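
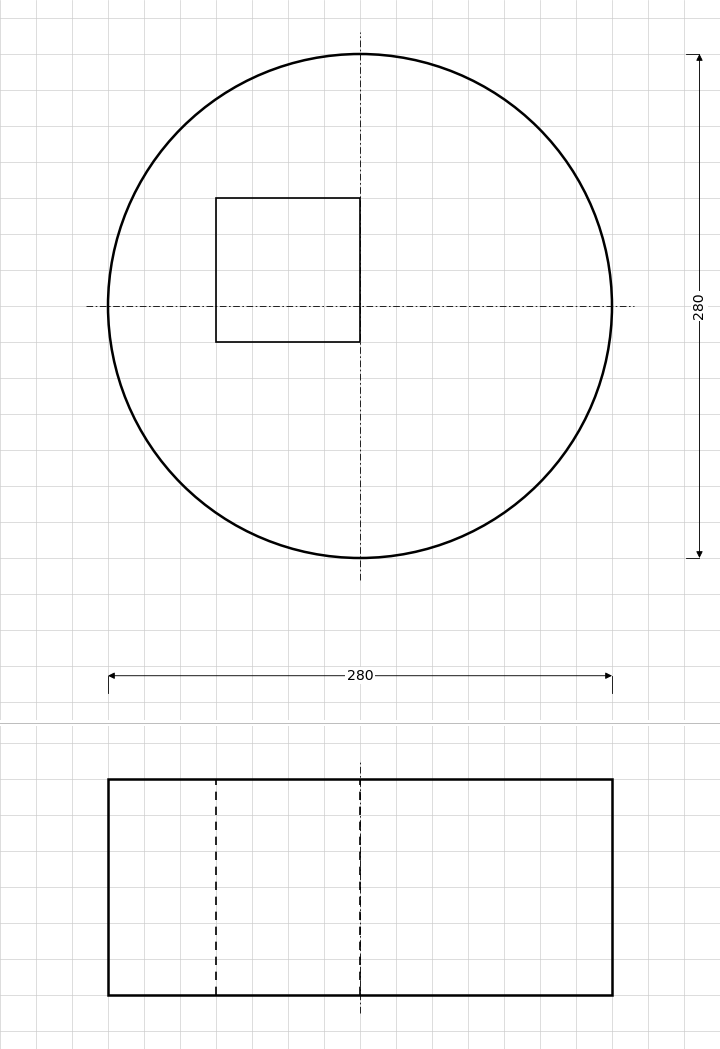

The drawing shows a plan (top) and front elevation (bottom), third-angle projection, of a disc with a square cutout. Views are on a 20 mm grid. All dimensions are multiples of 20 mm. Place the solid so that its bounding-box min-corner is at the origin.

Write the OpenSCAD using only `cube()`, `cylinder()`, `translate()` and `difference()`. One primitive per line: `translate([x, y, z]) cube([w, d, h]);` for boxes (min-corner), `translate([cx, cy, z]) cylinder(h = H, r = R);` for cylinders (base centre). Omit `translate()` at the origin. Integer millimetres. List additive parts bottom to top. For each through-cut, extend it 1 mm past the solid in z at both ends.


difference() {
  translate([140, 140, 0]) cylinder(h = 120, r = 140);
  translate([60, 120, -1]) cube([80, 80, 122]);
}


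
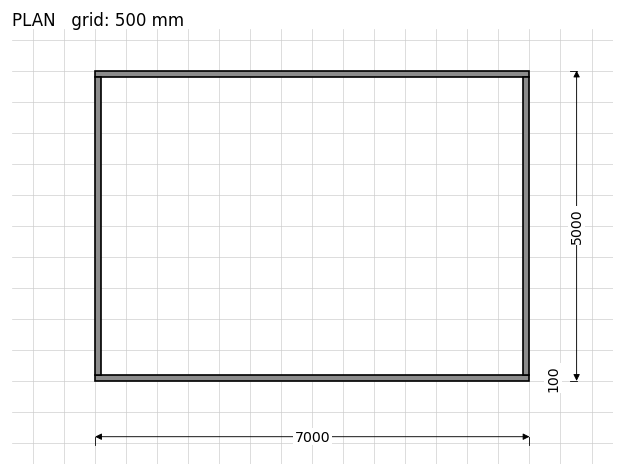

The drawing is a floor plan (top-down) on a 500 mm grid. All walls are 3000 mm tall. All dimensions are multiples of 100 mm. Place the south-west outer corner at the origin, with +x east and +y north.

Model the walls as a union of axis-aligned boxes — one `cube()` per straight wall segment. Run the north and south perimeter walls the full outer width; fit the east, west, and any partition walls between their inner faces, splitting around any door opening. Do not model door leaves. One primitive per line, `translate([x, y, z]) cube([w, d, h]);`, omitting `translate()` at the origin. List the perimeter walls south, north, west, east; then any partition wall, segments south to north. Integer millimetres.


cube([7000, 100, 3000]);
translate([0, 4900, 0]) cube([7000, 100, 3000]);
translate([0, 100, 0]) cube([100, 4800, 3000]);
translate([6900, 100, 0]) cube([100, 4800, 3000]);


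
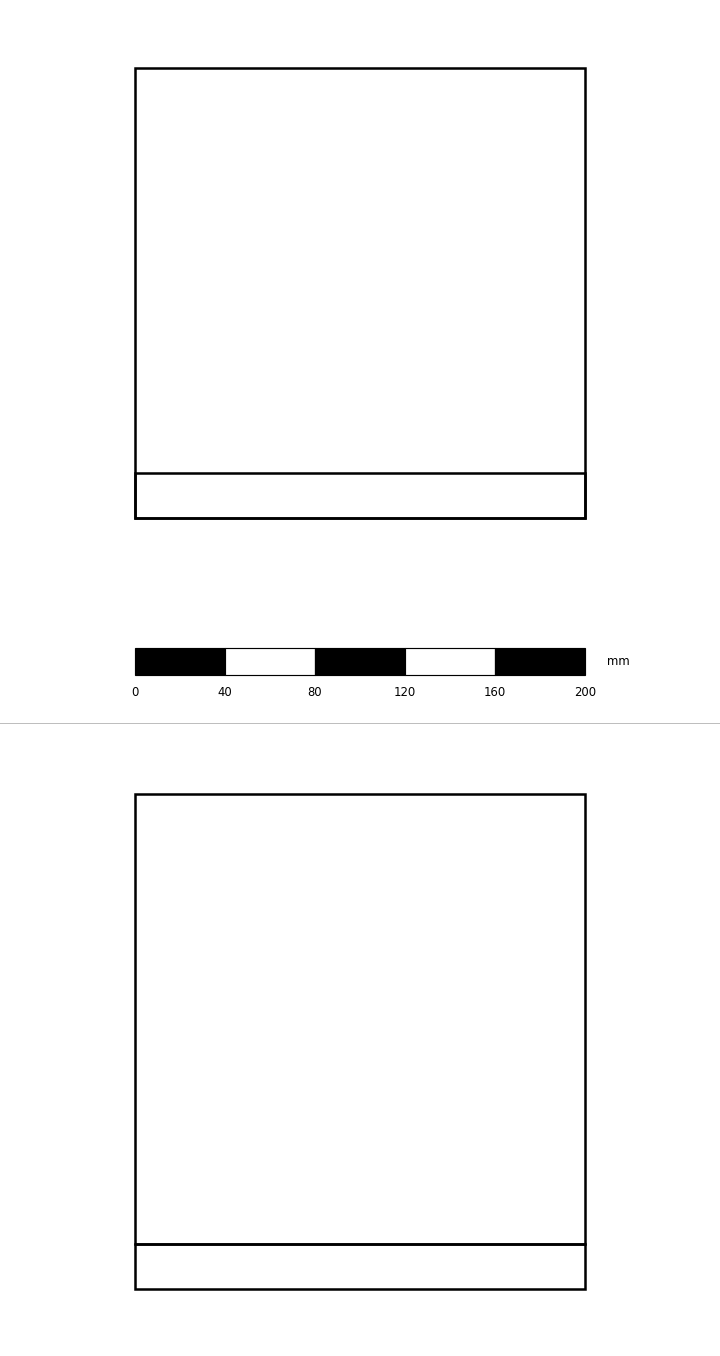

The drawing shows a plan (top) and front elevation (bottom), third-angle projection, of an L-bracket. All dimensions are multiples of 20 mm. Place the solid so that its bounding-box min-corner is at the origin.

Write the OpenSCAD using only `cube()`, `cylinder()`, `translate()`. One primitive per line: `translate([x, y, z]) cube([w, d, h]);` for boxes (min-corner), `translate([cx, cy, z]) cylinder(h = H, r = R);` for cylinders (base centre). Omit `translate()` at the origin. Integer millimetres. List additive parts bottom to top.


cube([200, 200, 20]);
translate([0, 0, 20]) cube([200, 20, 200]);


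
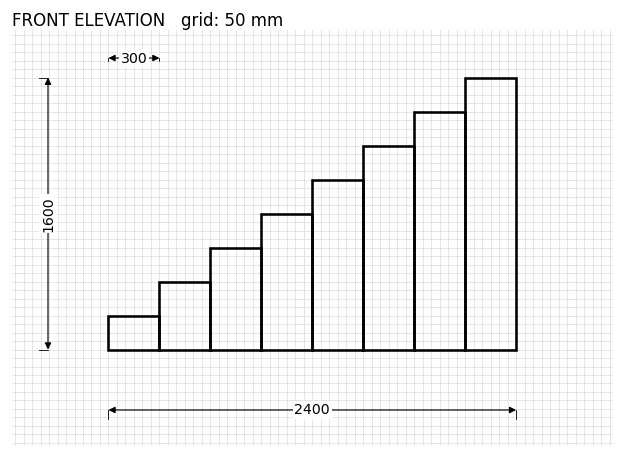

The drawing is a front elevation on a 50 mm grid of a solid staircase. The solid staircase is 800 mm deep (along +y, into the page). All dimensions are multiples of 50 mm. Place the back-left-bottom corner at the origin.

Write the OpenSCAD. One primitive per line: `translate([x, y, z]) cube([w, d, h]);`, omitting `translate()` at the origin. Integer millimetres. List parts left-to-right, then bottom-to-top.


cube([300, 800, 200]);
translate([300, 0, 0]) cube([300, 800, 400]);
translate([600, 0, 0]) cube([300, 800, 600]);
translate([900, 0, 0]) cube([300, 800, 800]);
translate([1200, 0, 0]) cube([300, 800, 1000]);
translate([1500, 0, 0]) cube([300, 800, 1200]);
translate([1800, 0, 0]) cube([300, 800, 1400]);
translate([2100, 0, 0]) cube([300, 800, 1600]);


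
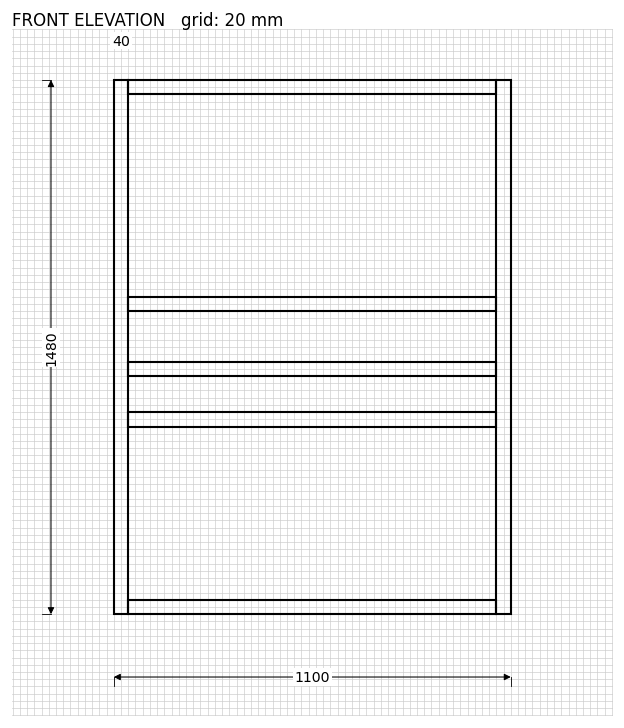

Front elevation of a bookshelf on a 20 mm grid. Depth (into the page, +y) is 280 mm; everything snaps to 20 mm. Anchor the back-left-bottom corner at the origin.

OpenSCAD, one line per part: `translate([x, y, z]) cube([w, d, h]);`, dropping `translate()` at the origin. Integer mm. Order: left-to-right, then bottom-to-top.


cube([40, 280, 1480]);
translate([40, 0, 0]) cube([1020, 280, 40]);
translate([40, 0, 520]) cube([1020, 280, 40]);
translate([40, 0, 660]) cube([1020, 280, 40]);
translate([40, 0, 840]) cube([1020, 280, 40]);
translate([40, 0, 1440]) cube([1020, 280, 40]);
translate([1060, 0, 0]) cube([40, 280, 1480]);


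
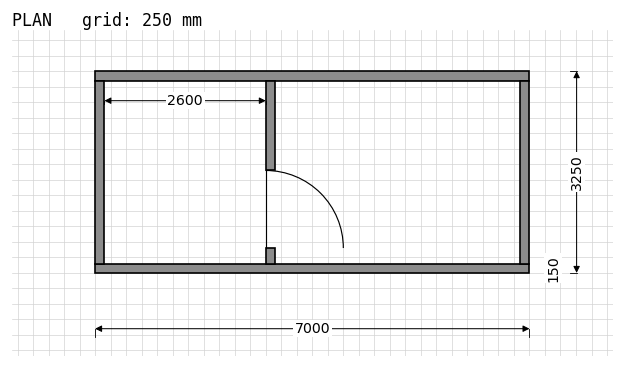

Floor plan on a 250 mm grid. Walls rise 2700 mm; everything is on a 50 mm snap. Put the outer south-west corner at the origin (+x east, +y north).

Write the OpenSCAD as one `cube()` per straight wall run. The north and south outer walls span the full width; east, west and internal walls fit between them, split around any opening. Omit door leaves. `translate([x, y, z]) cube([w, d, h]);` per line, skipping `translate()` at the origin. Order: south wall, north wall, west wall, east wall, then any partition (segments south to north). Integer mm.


cube([7000, 150, 2700]);
translate([0, 3100, 0]) cube([7000, 150, 2700]);
translate([0, 150, 0]) cube([150, 2950, 2700]);
translate([6850, 150, 0]) cube([150, 2950, 2700]);
translate([2750, 150, 0]) cube([150, 250, 2700]);
translate([2750, 1650, 0]) cube([150, 1450, 2700]);


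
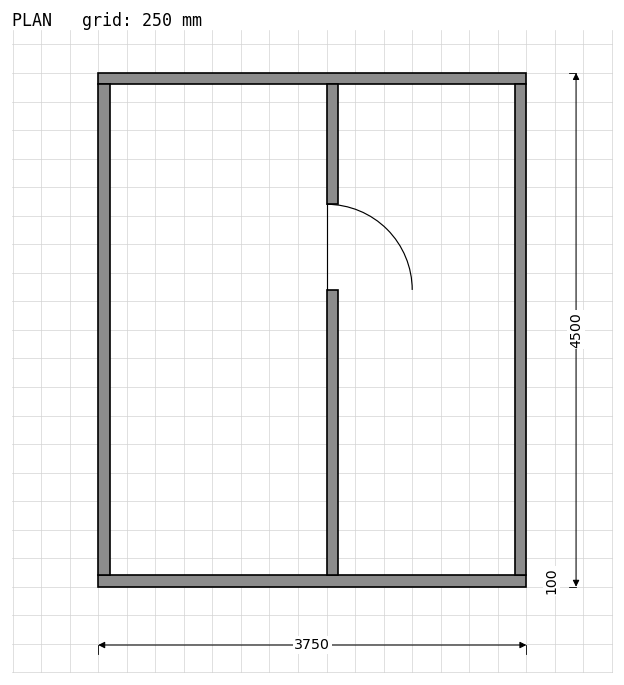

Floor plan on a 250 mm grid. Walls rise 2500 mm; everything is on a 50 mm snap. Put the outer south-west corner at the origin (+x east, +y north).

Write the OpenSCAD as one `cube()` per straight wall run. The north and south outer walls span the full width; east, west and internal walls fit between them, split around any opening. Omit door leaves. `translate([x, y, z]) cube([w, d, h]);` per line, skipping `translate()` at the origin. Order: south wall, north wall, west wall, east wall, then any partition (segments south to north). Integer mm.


cube([3750, 100, 2500]);
translate([0, 4400, 0]) cube([3750, 100, 2500]);
translate([0, 100, 0]) cube([100, 4300, 2500]);
translate([3650, 100, 0]) cube([100, 4300, 2500]);
translate([2000, 100, 0]) cube([100, 2500, 2500]);
translate([2000, 3350, 0]) cube([100, 1050, 2500]);


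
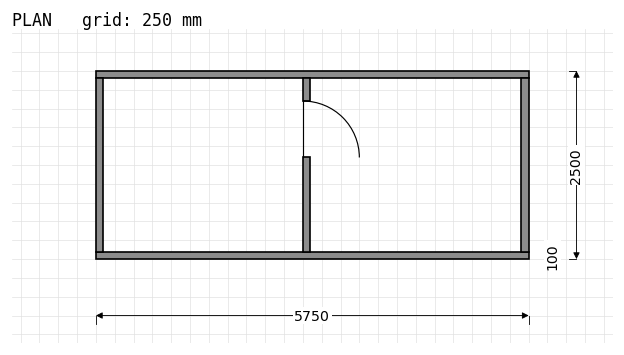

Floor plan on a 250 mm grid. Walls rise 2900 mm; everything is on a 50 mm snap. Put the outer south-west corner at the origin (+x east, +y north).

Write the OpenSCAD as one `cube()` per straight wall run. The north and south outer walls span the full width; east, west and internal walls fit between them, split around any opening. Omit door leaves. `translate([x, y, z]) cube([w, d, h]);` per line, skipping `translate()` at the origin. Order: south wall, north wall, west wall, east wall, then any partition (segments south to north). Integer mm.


cube([5750, 100, 2900]);
translate([0, 2400, 0]) cube([5750, 100, 2900]);
translate([0, 100, 0]) cube([100, 2300, 2900]);
translate([5650, 100, 0]) cube([100, 2300, 2900]);
translate([2750, 100, 0]) cube([100, 1250, 2900]);
translate([2750, 2100, 0]) cube([100, 300, 2900]);


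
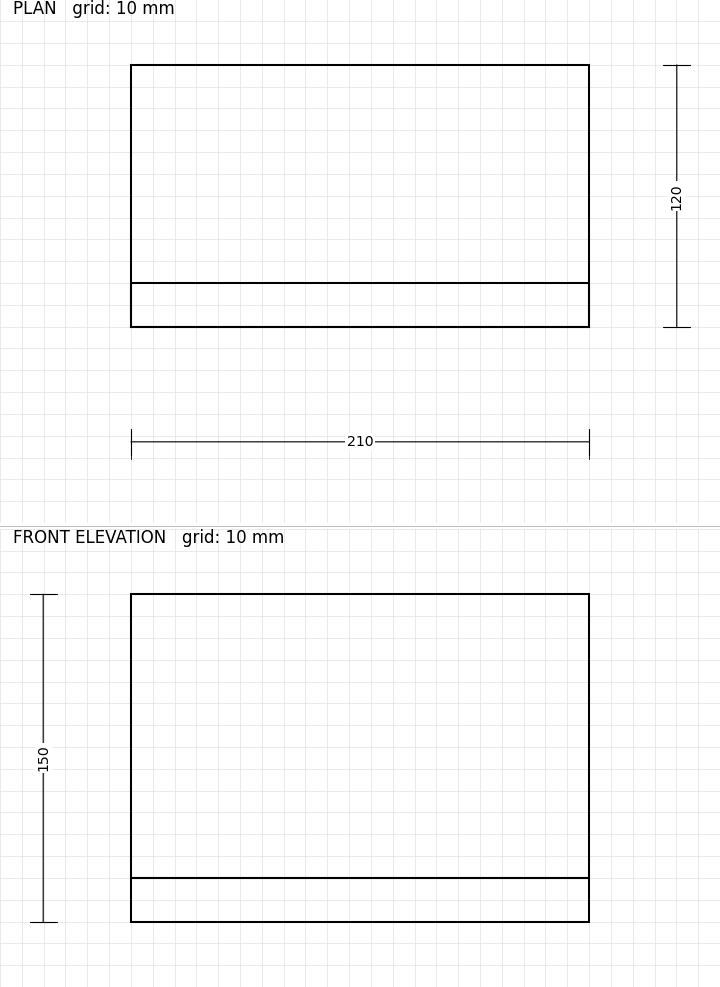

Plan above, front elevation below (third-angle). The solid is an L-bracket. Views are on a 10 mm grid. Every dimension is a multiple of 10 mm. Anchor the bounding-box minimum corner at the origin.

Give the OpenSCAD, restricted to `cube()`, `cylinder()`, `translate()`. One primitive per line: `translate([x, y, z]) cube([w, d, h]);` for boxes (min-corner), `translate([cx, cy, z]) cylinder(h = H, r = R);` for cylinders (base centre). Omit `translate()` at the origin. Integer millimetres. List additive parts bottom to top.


cube([210, 120, 20]);
translate([0, 0, 20]) cube([210, 20, 130]);


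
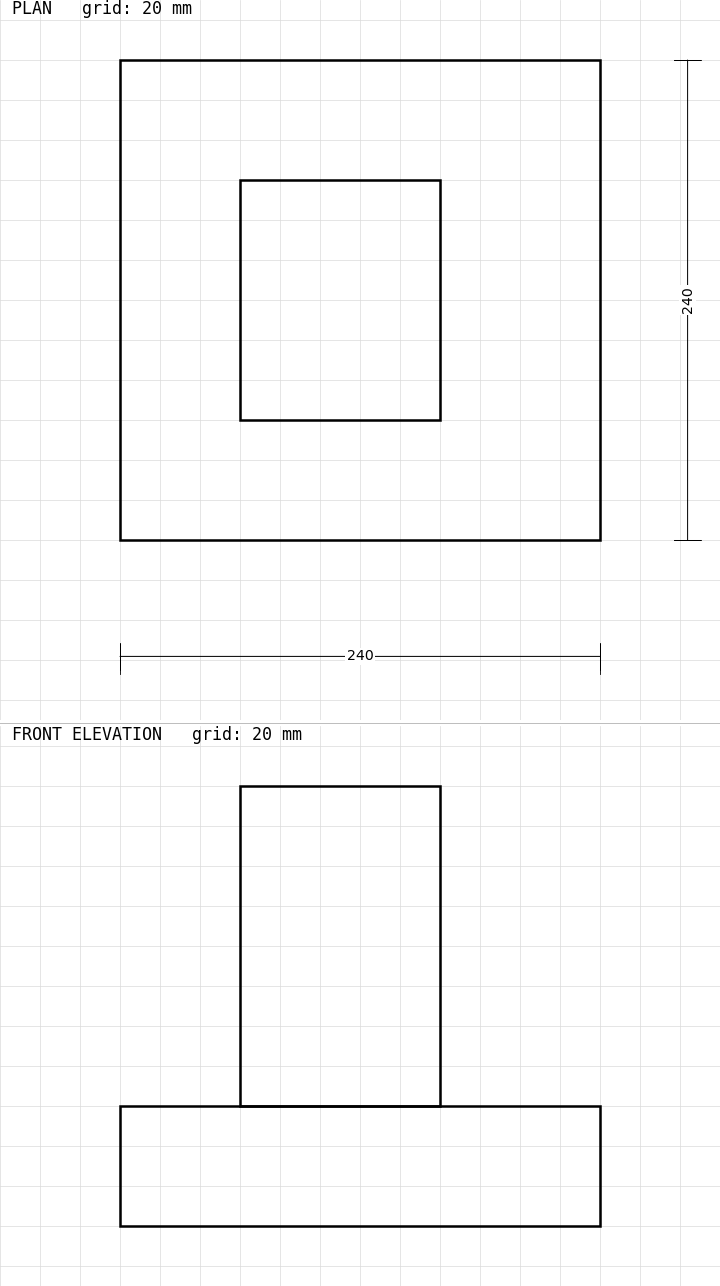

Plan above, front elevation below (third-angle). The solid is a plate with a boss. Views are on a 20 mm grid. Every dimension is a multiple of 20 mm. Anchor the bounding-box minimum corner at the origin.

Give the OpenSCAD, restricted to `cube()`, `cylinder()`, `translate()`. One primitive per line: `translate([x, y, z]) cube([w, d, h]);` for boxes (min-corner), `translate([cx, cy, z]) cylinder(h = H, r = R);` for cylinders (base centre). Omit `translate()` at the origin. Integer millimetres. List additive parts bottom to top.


cube([240, 240, 60]);
translate([60, 60, 60]) cube([100, 120, 160]);


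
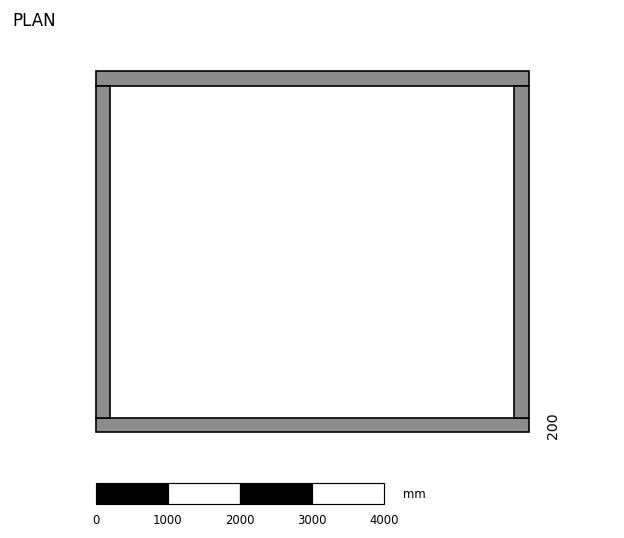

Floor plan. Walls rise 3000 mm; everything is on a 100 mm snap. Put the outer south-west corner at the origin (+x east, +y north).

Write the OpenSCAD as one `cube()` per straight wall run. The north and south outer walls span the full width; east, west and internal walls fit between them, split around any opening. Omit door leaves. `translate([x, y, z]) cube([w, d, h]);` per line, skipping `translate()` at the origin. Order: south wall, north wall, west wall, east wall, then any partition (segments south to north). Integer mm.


cube([6000, 200, 3000]);
translate([0, 4800, 0]) cube([6000, 200, 3000]);
translate([0, 200, 0]) cube([200, 4600, 3000]);
translate([5800, 200, 0]) cube([200, 4600, 3000]);


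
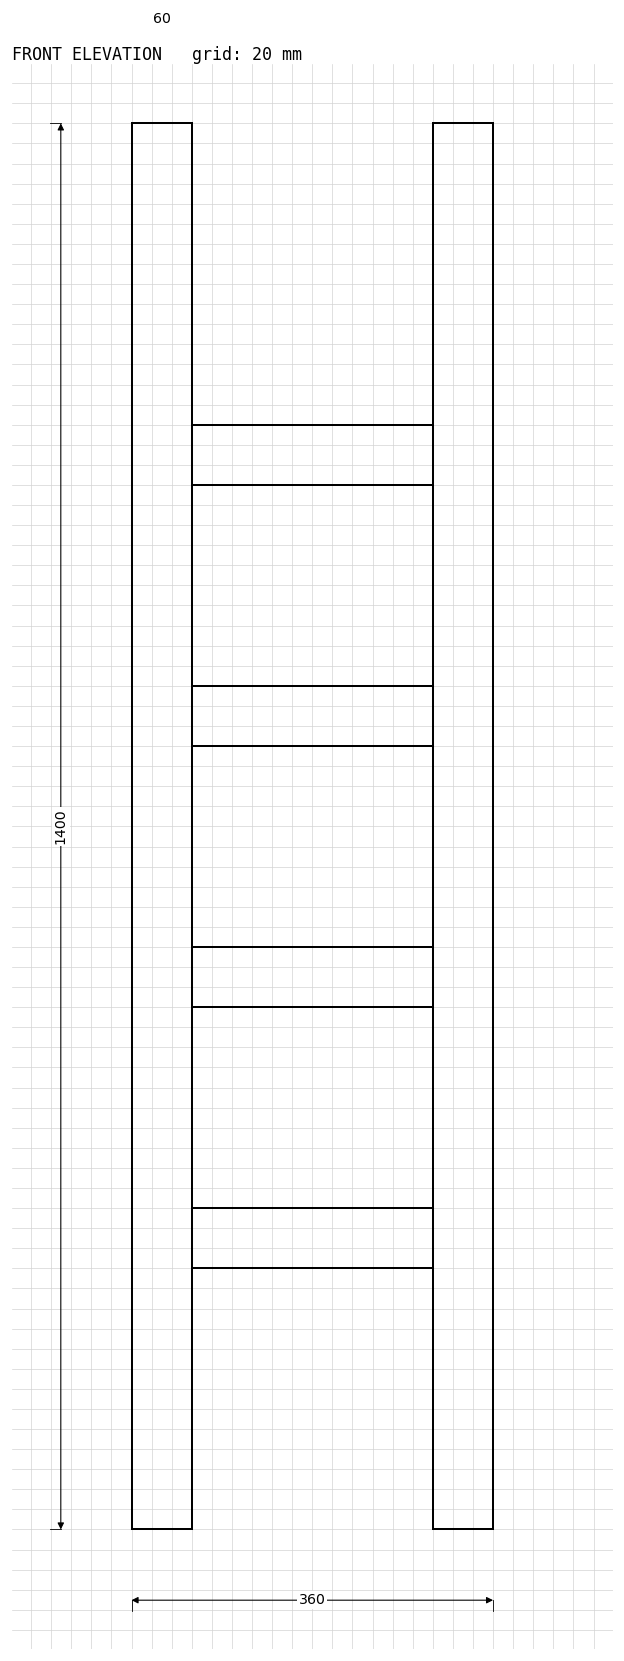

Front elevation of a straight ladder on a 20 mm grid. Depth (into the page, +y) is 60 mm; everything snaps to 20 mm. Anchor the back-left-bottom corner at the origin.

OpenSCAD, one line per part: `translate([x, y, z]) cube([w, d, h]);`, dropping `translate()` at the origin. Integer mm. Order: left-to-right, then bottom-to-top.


cube([60, 60, 1400]);
translate([60, 0, 260]) cube([240, 60, 60]);
translate([60, 0, 520]) cube([240, 60, 60]);
translate([60, 0, 780]) cube([240, 60, 60]);
translate([60, 0, 1040]) cube([240, 60, 60]);
translate([300, 0, 0]) cube([60, 60, 1400]);


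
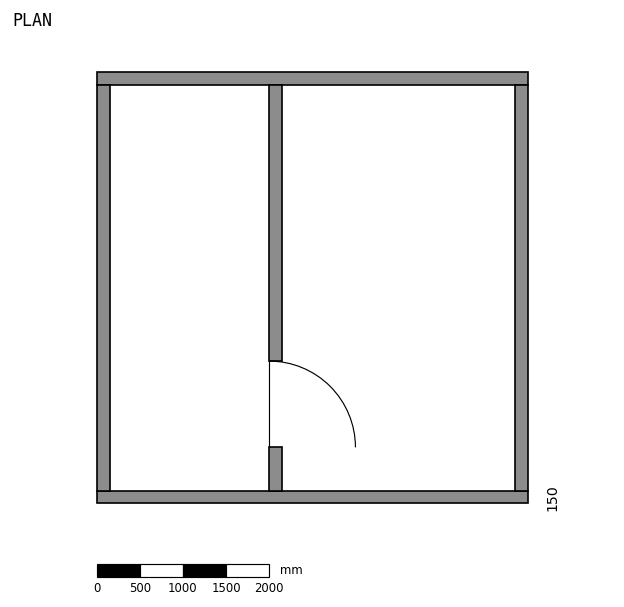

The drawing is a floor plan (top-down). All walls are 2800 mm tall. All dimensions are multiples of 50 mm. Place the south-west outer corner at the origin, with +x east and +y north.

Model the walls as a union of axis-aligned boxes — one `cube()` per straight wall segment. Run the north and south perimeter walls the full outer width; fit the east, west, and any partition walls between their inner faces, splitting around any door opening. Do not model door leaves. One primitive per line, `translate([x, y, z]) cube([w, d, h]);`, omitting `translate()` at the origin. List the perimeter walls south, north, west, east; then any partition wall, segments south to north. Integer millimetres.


cube([5000, 150, 2800]);
translate([0, 4850, 0]) cube([5000, 150, 2800]);
translate([0, 150, 0]) cube([150, 4700, 2800]);
translate([4850, 150, 0]) cube([150, 4700, 2800]);
translate([2000, 150, 0]) cube([150, 500, 2800]);
translate([2000, 1650, 0]) cube([150, 3200, 2800]);


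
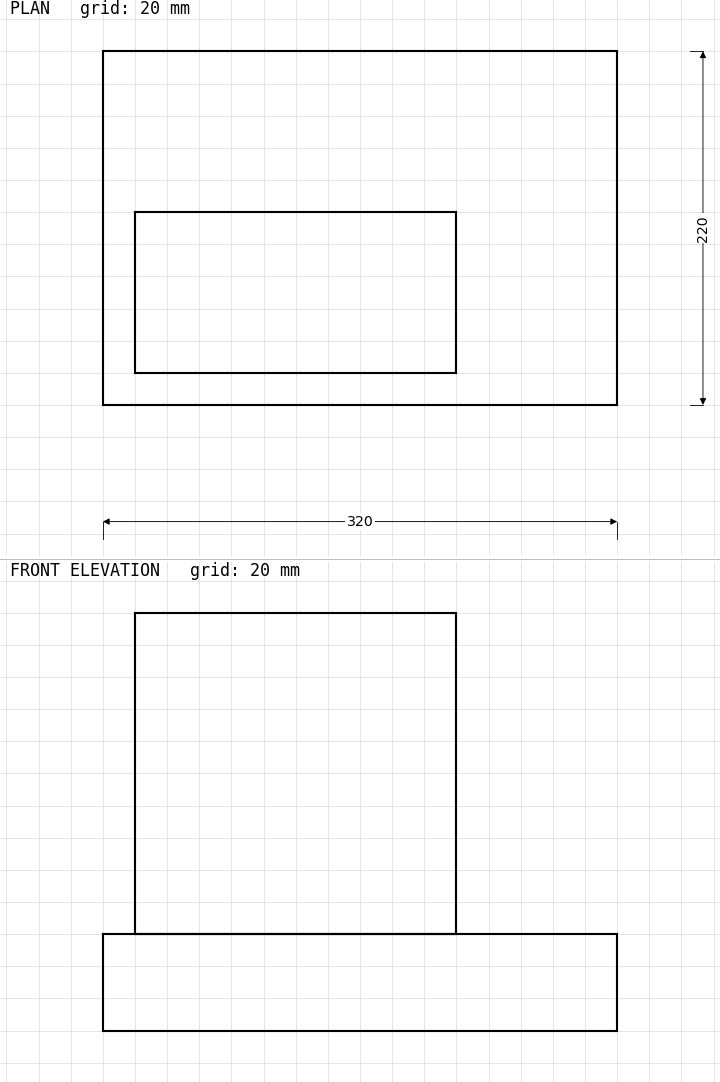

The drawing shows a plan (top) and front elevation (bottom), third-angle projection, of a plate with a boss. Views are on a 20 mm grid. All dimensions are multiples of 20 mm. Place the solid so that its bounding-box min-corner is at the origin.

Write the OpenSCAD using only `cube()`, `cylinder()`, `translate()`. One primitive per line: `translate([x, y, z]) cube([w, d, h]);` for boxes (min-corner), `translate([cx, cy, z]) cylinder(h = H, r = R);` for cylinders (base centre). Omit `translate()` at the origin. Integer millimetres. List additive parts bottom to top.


cube([320, 220, 60]);
translate([20, 20, 60]) cube([200, 100, 200]);


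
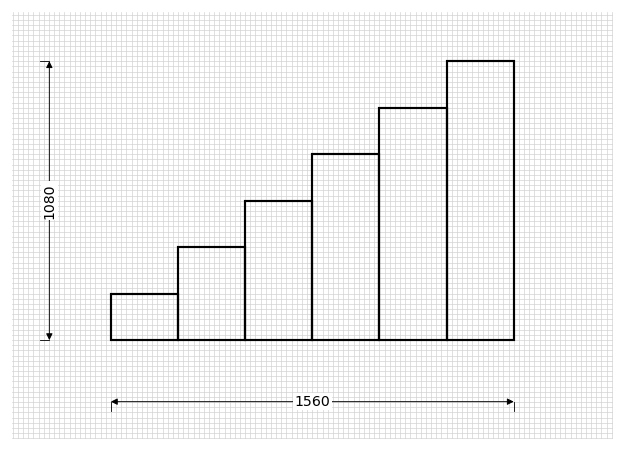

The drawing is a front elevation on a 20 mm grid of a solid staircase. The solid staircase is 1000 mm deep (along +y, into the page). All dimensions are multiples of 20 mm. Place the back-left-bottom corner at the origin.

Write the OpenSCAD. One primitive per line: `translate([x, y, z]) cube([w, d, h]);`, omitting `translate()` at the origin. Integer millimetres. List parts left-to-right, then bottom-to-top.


cube([260, 1000, 180]);
translate([260, 0, 0]) cube([260, 1000, 360]);
translate([520, 0, 0]) cube([260, 1000, 540]);
translate([780, 0, 0]) cube([260, 1000, 720]);
translate([1040, 0, 0]) cube([260, 1000, 900]);
translate([1300, 0, 0]) cube([260, 1000, 1080]);


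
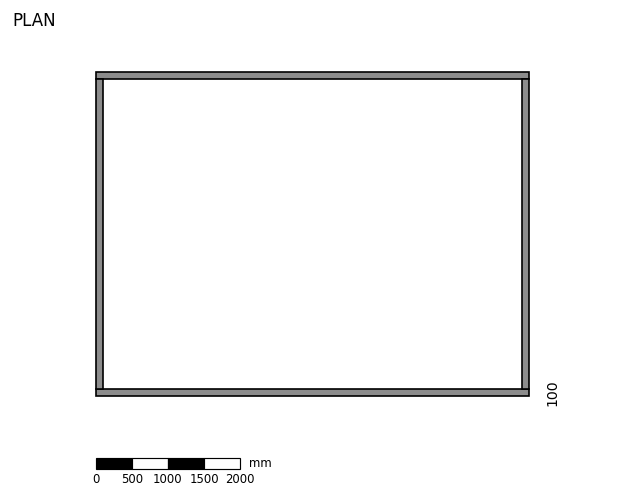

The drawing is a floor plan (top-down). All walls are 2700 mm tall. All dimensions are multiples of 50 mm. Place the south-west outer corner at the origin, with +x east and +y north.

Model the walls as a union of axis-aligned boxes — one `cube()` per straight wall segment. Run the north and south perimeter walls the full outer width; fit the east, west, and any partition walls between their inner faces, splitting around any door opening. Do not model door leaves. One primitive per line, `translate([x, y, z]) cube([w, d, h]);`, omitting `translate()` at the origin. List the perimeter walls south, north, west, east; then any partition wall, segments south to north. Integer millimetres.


cube([6000, 100, 2700]);
translate([0, 4400, 0]) cube([6000, 100, 2700]);
translate([0, 100, 0]) cube([100, 4300, 2700]);
translate([5900, 100, 0]) cube([100, 4300, 2700]);


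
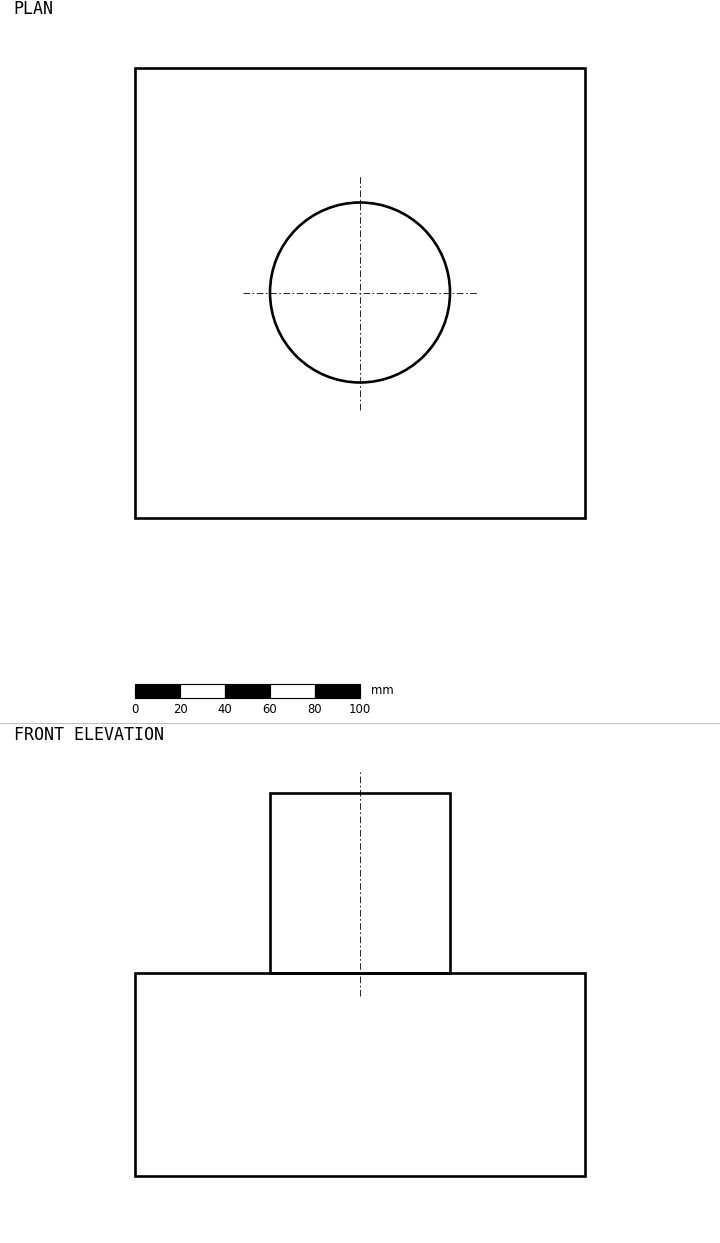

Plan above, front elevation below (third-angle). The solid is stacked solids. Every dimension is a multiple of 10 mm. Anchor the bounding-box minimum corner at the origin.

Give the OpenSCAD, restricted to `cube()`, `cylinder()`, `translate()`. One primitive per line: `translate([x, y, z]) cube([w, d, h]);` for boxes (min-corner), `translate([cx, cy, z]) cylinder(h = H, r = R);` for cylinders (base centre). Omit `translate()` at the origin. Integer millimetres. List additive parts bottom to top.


cube([200, 200, 90]);
translate([100, 100, 90]) cylinder(h = 80, r = 40);


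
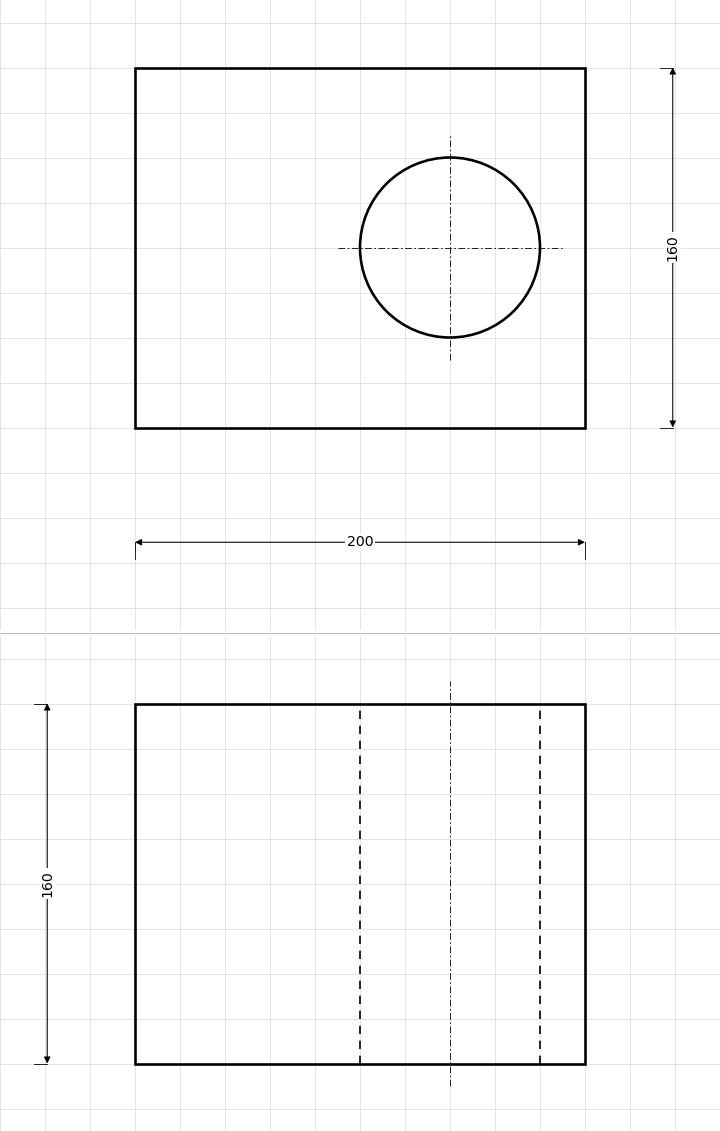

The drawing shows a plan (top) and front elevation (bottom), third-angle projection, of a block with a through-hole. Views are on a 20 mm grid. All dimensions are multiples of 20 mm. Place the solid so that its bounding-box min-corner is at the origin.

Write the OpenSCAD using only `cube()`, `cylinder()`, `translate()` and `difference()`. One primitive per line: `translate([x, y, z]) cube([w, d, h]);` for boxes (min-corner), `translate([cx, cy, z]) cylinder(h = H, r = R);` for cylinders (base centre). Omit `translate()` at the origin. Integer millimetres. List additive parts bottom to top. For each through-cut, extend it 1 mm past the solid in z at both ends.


difference() {
  cube([200, 160, 160]);
  translate([140, 80, -1]) cylinder(h = 162, r = 40);
}


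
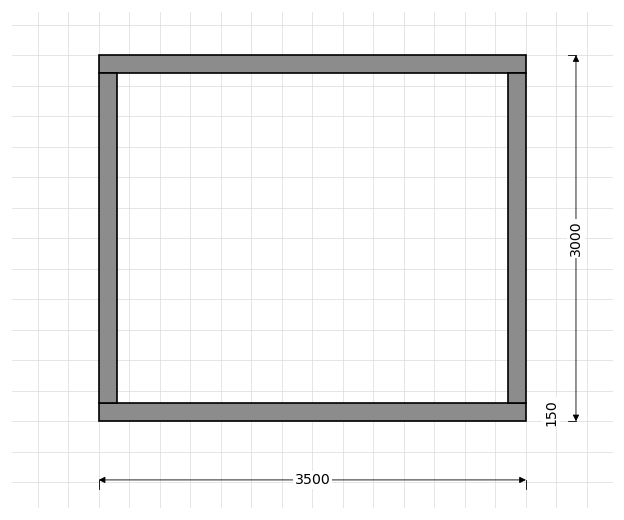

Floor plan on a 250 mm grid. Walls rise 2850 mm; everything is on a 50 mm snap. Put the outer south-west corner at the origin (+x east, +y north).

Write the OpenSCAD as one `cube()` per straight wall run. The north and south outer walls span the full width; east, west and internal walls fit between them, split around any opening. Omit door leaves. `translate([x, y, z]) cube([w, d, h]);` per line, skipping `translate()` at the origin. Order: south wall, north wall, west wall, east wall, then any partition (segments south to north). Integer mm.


cube([3500, 150, 2850]);
translate([0, 2850, 0]) cube([3500, 150, 2850]);
translate([0, 150, 0]) cube([150, 2700, 2850]);
translate([3350, 150, 0]) cube([150, 2700, 2850]);


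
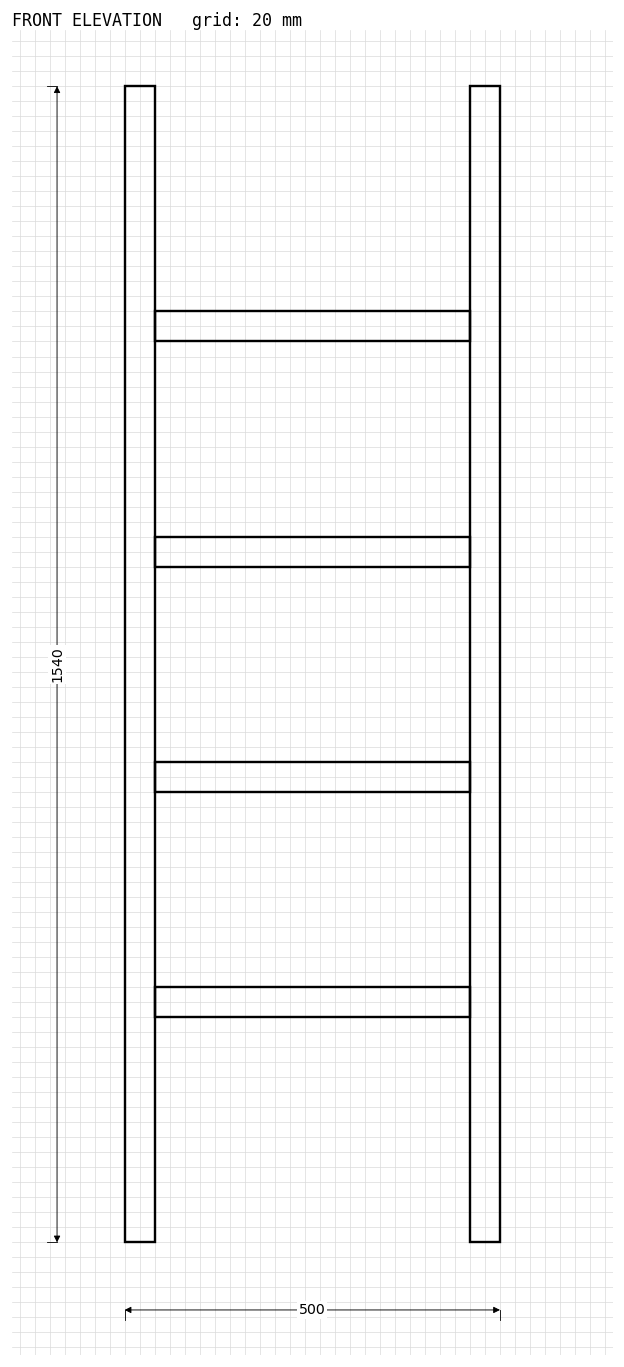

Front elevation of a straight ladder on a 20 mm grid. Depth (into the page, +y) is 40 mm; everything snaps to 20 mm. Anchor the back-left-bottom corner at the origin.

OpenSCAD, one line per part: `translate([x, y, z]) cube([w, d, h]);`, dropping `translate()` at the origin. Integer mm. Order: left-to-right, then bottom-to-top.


cube([40, 40, 1540]);
translate([40, 0, 300]) cube([420, 40, 40]);
translate([40, 0, 600]) cube([420, 40, 40]);
translate([40, 0, 900]) cube([420, 40, 40]);
translate([40, 0, 1200]) cube([420, 40, 40]);
translate([460, 0, 0]) cube([40, 40, 1540]);


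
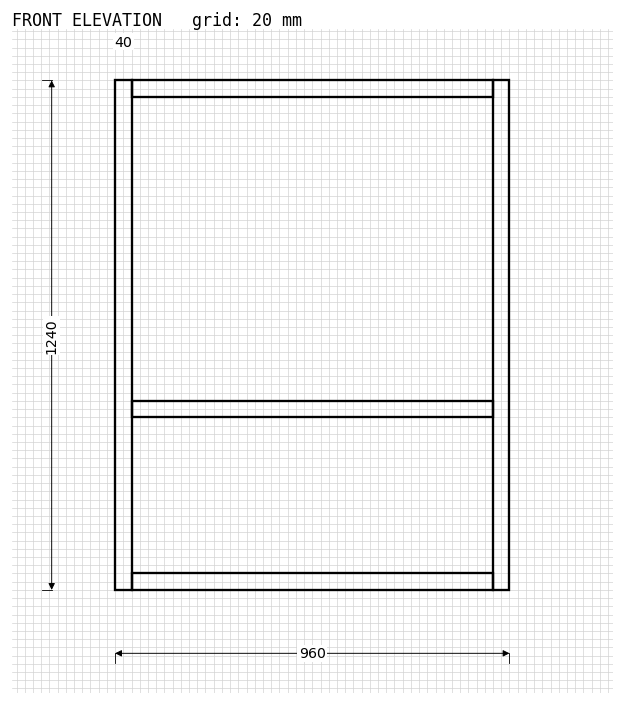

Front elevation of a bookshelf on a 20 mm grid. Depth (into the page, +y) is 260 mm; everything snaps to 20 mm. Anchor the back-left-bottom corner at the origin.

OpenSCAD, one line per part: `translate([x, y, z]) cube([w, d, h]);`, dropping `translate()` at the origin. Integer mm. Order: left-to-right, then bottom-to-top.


cube([40, 260, 1240]);
translate([40, 0, 0]) cube([880, 260, 40]);
translate([40, 0, 420]) cube([880, 260, 40]);
translate([40, 0, 1200]) cube([880, 260, 40]);
translate([920, 0, 0]) cube([40, 260, 1240]);


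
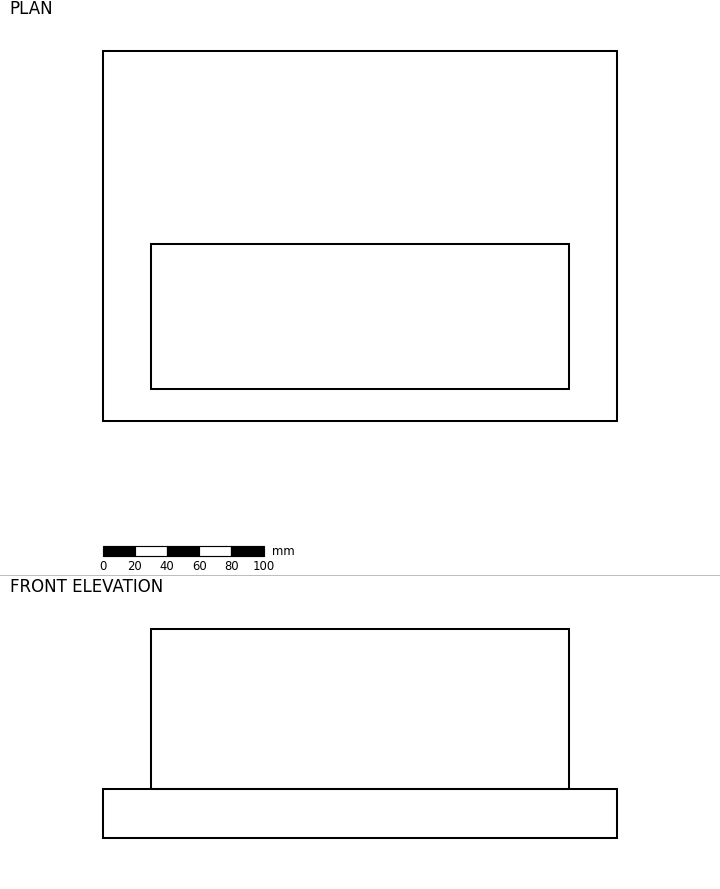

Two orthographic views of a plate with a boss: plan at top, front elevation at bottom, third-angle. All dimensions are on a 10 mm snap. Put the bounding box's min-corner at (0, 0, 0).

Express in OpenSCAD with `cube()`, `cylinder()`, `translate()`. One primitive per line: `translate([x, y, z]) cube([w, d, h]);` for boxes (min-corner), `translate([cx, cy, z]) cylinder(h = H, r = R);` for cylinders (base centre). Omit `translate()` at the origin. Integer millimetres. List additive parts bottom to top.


cube([320, 230, 30]);
translate([30, 20, 30]) cube([260, 90, 100]);


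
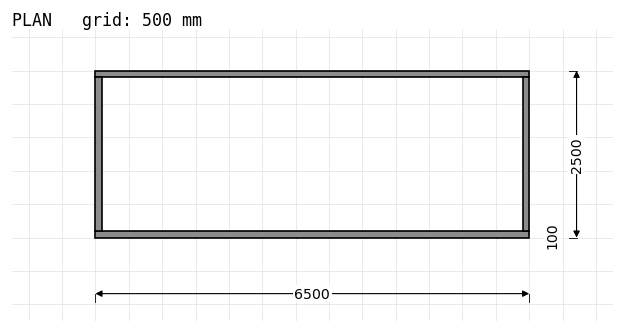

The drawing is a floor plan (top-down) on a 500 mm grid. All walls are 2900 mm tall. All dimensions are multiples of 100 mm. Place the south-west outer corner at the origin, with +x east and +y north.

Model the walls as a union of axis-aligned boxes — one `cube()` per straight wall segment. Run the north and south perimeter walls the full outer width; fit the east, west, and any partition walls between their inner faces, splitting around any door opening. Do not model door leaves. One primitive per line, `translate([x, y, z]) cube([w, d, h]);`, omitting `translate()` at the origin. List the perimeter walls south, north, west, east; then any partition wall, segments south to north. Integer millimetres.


cube([6500, 100, 2900]);
translate([0, 2400, 0]) cube([6500, 100, 2900]);
translate([0, 100, 0]) cube([100, 2300, 2900]);
translate([6400, 100, 0]) cube([100, 2300, 2900]);


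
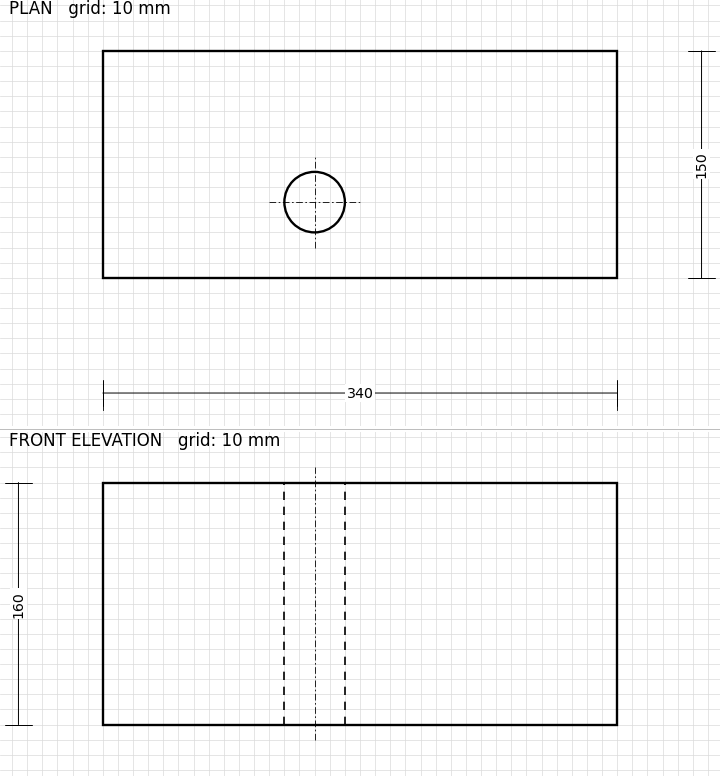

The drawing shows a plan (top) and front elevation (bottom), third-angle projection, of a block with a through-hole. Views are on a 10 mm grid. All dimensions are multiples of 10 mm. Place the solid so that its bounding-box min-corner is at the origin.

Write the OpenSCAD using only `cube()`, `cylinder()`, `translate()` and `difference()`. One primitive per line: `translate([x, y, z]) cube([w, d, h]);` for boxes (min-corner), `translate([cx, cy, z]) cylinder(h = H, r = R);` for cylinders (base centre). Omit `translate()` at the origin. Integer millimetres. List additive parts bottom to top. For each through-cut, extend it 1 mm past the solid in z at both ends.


difference() {
  cube([340, 150, 160]);
  translate([140, 50, -1]) cylinder(h = 162, r = 20);
}


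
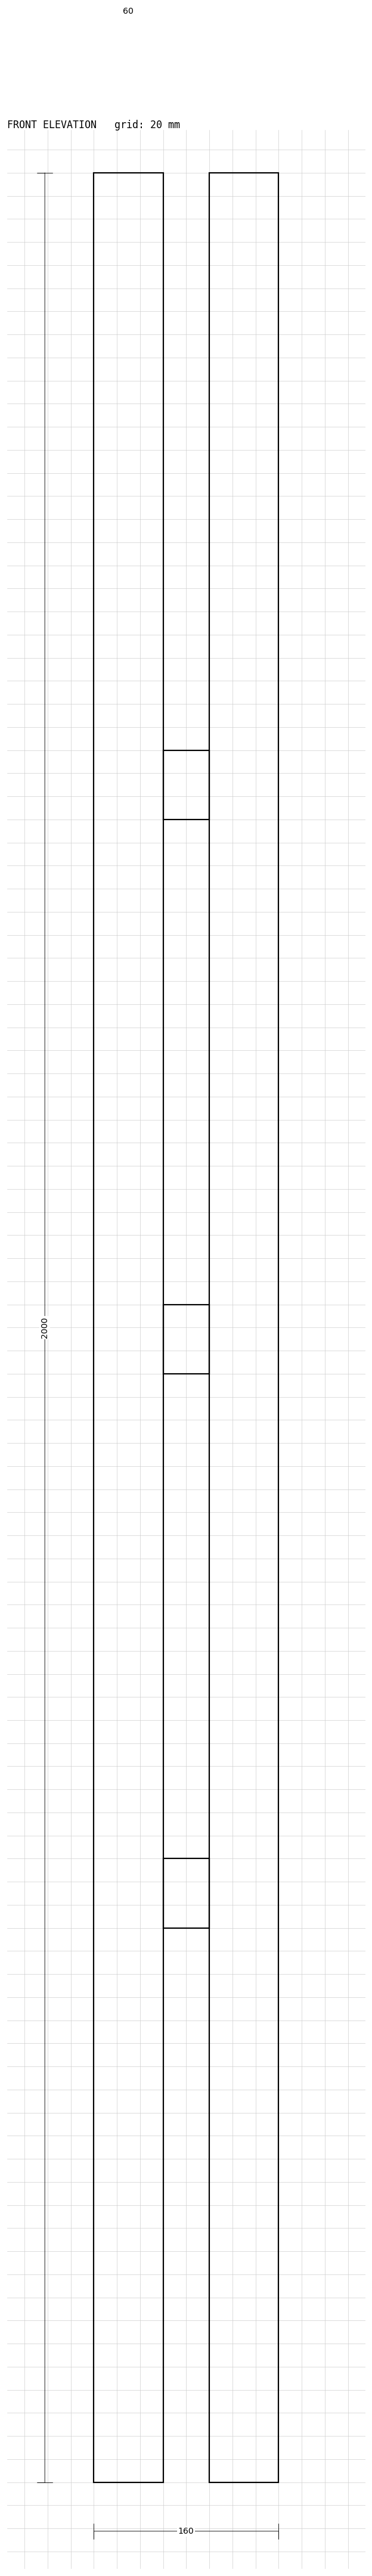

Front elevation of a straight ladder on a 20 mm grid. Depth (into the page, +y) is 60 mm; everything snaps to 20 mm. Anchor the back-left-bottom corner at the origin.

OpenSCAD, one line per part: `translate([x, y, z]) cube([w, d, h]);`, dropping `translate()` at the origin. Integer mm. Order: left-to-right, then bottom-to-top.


cube([60, 60, 2000]);
translate([60, 0, 480]) cube([40, 60, 60]);
translate([60, 0, 960]) cube([40, 60, 60]);
translate([60, 0, 1440]) cube([40, 60, 60]);
translate([100, 0, 0]) cube([60, 60, 2000]);


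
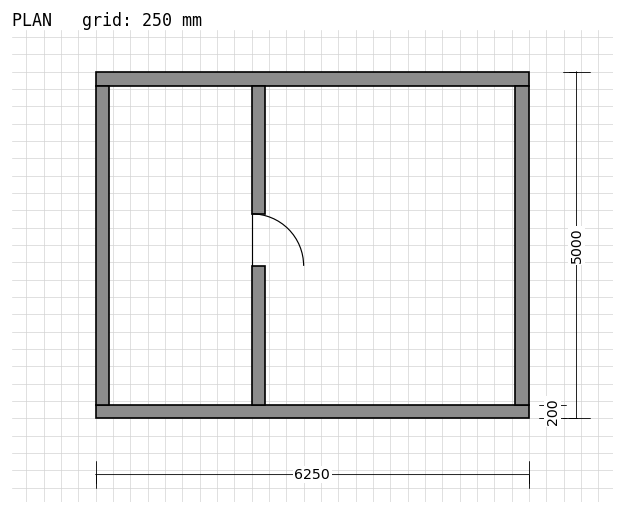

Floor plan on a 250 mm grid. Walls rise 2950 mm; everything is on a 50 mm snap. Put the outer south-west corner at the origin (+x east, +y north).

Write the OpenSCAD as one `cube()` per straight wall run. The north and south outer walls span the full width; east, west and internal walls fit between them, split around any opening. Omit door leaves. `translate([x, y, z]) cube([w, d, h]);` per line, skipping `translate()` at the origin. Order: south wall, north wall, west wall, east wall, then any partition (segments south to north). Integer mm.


cube([6250, 200, 2950]);
translate([0, 4800, 0]) cube([6250, 200, 2950]);
translate([0, 200, 0]) cube([200, 4600, 2950]);
translate([6050, 200, 0]) cube([200, 4600, 2950]);
translate([2250, 200, 0]) cube([200, 2000, 2950]);
translate([2250, 2950, 0]) cube([200, 1850, 2950]);


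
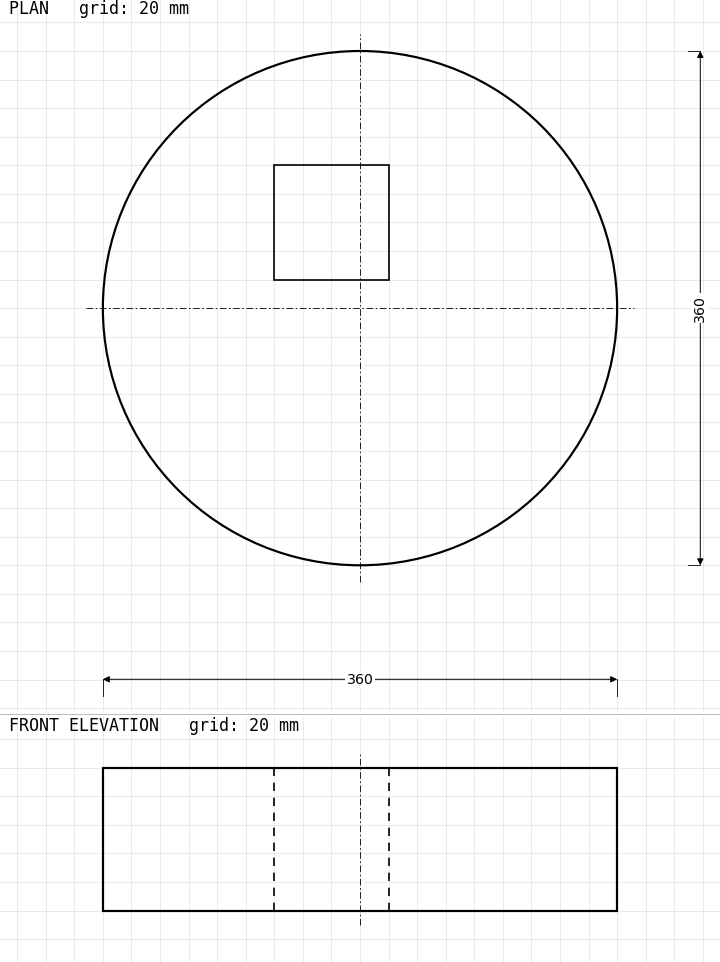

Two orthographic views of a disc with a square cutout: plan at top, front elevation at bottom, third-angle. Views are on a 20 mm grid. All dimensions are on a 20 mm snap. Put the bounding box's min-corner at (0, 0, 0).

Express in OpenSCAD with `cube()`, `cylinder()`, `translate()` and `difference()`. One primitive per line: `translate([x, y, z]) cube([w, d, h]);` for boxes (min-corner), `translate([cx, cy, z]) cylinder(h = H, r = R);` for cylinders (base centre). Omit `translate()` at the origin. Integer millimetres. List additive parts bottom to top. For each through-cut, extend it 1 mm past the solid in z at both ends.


difference() {
  translate([180, 180, 0]) cylinder(h = 100, r = 180);
  translate([120, 200, -1]) cube([80, 80, 102]);
}


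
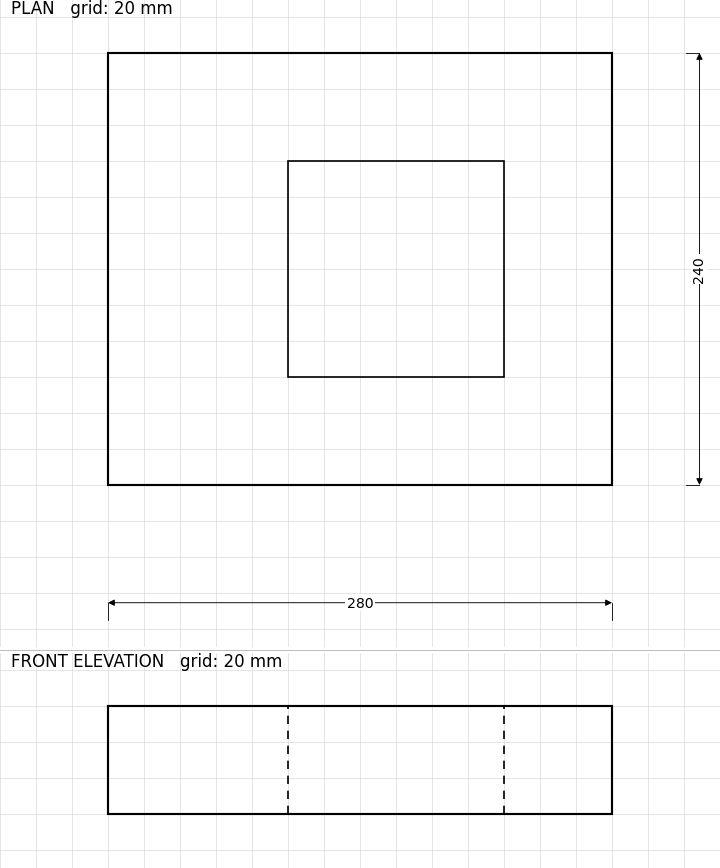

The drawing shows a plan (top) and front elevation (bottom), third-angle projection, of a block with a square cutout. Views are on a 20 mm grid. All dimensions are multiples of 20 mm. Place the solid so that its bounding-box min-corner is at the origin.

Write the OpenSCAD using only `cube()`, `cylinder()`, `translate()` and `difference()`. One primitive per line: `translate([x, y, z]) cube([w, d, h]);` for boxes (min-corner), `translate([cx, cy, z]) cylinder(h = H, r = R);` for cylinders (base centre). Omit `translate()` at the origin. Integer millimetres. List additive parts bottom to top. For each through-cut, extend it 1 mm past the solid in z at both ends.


difference() {
  cube([280, 240, 60]);
  translate([100, 60, -1]) cube([120, 120, 62]);
}


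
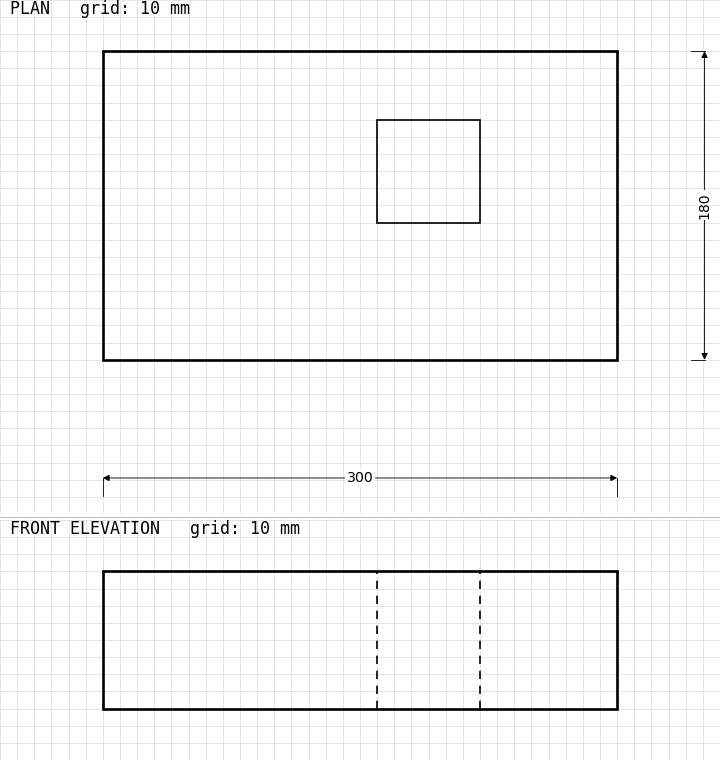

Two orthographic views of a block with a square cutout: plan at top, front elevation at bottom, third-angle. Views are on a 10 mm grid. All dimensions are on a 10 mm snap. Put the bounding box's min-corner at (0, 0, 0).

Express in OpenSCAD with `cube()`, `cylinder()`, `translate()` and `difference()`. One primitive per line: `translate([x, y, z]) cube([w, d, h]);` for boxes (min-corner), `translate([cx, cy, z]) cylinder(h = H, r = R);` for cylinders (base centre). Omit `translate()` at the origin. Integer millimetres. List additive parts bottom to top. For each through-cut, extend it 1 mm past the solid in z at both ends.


difference() {
  cube([300, 180, 80]);
  translate([160, 80, -1]) cube([60, 60, 82]);
}


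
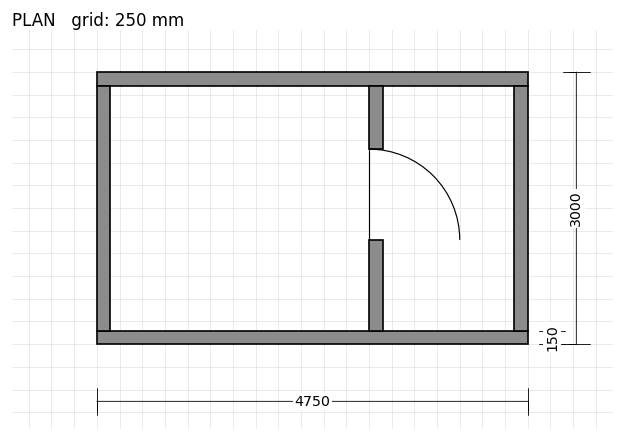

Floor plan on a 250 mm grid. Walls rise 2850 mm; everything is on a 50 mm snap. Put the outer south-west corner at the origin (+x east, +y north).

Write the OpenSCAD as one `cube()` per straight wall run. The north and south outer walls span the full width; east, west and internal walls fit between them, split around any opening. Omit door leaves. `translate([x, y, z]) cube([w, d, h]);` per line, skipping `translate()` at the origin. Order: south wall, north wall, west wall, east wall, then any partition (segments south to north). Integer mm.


cube([4750, 150, 2850]);
translate([0, 2850, 0]) cube([4750, 150, 2850]);
translate([0, 150, 0]) cube([150, 2700, 2850]);
translate([4600, 150, 0]) cube([150, 2700, 2850]);
translate([3000, 150, 0]) cube([150, 1000, 2850]);
translate([3000, 2150, 0]) cube([150, 700, 2850]);


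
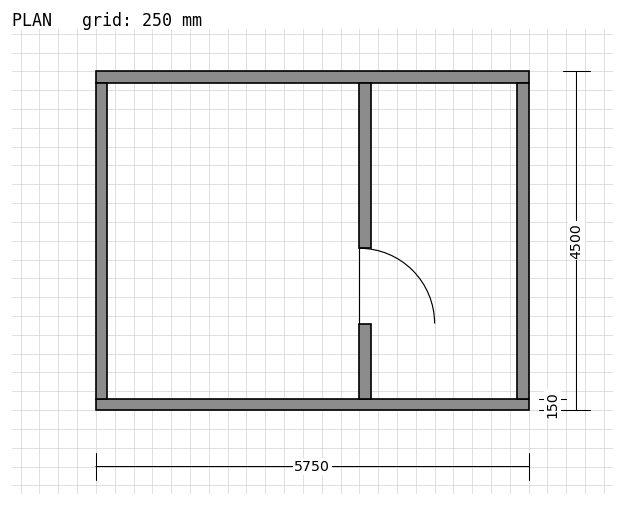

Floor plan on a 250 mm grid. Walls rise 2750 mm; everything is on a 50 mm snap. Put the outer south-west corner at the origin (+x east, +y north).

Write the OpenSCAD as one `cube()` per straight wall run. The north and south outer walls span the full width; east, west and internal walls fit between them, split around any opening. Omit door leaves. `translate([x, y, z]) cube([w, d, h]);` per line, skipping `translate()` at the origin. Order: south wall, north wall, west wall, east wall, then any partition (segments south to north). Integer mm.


cube([5750, 150, 2750]);
translate([0, 4350, 0]) cube([5750, 150, 2750]);
translate([0, 150, 0]) cube([150, 4200, 2750]);
translate([5600, 150, 0]) cube([150, 4200, 2750]);
translate([3500, 150, 0]) cube([150, 1000, 2750]);
translate([3500, 2150, 0]) cube([150, 2200, 2750]);


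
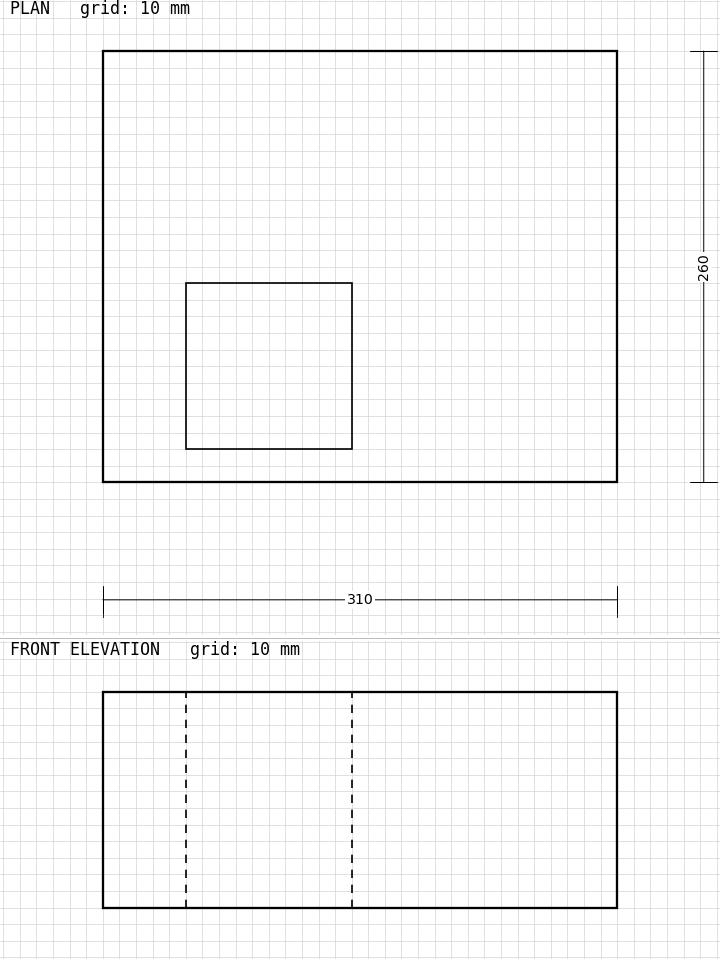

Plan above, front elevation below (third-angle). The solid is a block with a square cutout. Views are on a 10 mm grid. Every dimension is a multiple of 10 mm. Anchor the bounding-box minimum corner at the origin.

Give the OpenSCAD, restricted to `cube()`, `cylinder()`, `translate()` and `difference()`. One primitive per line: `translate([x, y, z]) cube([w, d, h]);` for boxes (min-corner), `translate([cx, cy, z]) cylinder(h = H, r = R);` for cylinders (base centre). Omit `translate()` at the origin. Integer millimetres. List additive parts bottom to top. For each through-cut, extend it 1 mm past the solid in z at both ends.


difference() {
  cube([310, 260, 130]);
  translate([50, 20, -1]) cube([100, 100, 132]);
}


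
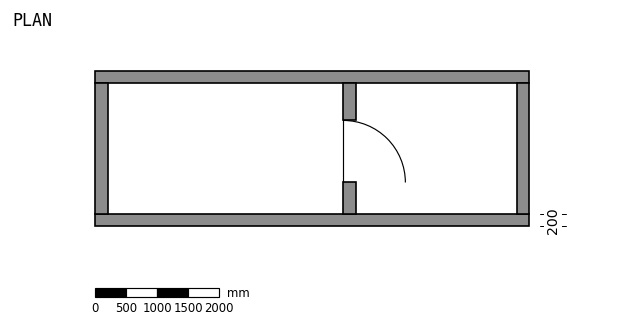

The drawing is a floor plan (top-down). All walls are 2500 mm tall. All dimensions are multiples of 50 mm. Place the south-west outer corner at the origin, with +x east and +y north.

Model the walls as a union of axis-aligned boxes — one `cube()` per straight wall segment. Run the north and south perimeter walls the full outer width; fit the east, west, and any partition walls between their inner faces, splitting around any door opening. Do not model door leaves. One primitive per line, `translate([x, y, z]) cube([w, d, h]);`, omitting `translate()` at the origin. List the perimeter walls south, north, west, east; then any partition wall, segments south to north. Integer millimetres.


cube([7000, 200, 2500]);
translate([0, 2300, 0]) cube([7000, 200, 2500]);
translate([0, 200, 0]) cube([200, 2100, 2500]);
translate([6800, 200, 0]) cube([200, 2100, 2500]);
translate([4000, 200, 0]) cube([200, 500, 2500]);
translate([4000, 1700, 0]) cube([200, 600, 2500]);


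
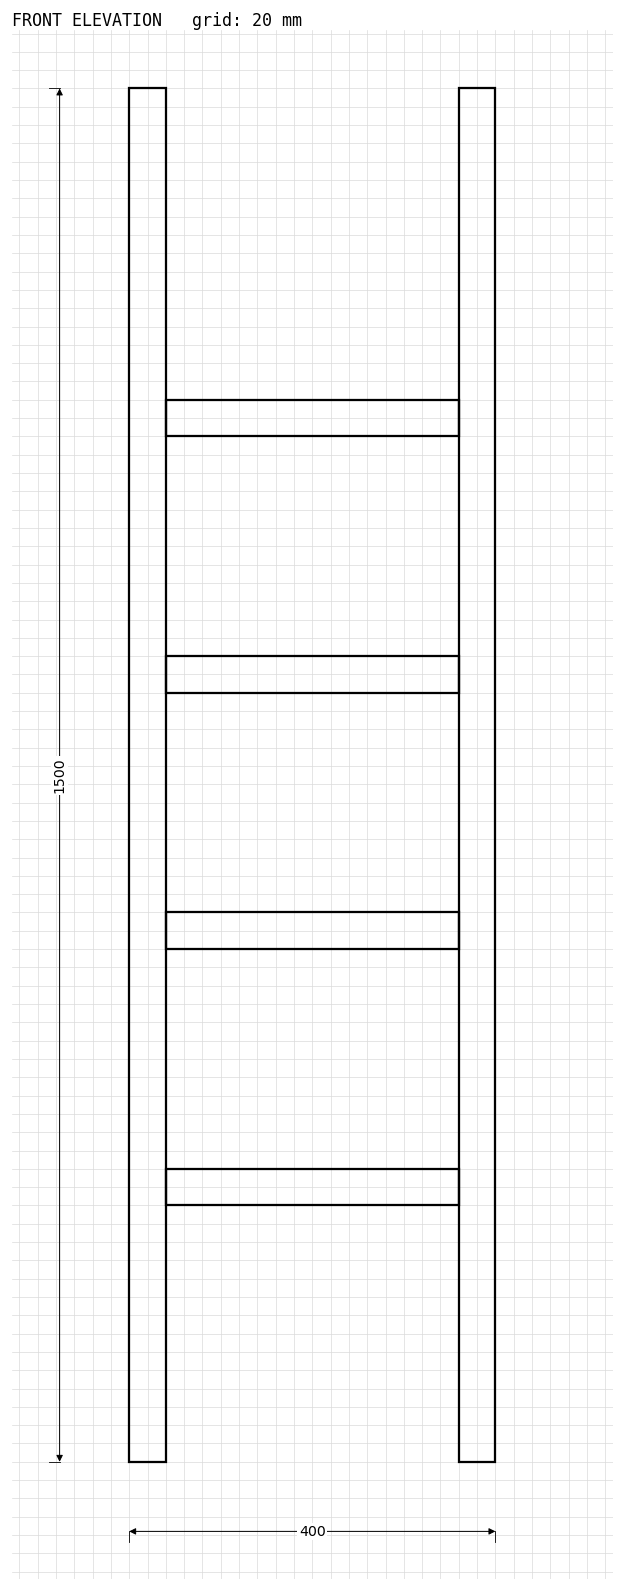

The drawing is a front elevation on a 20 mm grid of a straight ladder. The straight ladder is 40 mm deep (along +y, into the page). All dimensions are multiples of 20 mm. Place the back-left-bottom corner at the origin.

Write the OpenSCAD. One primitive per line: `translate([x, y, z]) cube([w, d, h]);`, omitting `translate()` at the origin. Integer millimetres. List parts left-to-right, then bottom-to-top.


cube([40, 40, 1500]);
translate([40, 0, 280]) cube([320, 40, 40]);
translate([40, 0, 560]) cube([320, 40, 40]);
translate([40, 0, 840]) cube([320, 40, 40]);
translate([40, 0, 1120]) cube([320, 40, 40]);
translate([360, 0, 0]) cube([40, 40, 1500]);


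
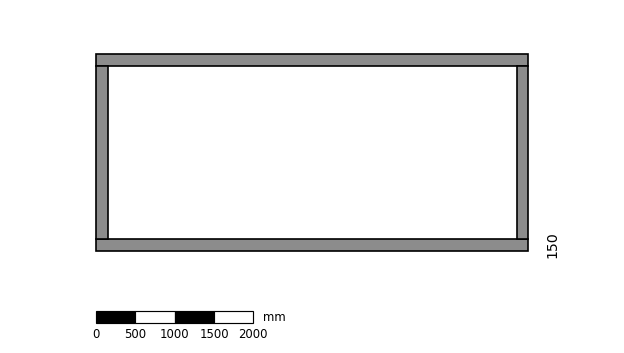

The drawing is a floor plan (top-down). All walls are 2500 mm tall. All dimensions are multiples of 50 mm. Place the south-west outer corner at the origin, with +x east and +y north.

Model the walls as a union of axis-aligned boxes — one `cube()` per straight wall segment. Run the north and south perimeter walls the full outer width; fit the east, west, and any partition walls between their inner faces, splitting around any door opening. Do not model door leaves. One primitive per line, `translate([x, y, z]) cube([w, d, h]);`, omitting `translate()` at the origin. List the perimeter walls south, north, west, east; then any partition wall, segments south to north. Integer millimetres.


cube([5500, 150, 2500]);
translate([0, 2350, 0]) cube([5500, 150, 2500]);
translate([0, 150, 0]) cube([150, 2200, 2500]);
translate([5350, 150, 0]) cube([150, 2200, 2500]);


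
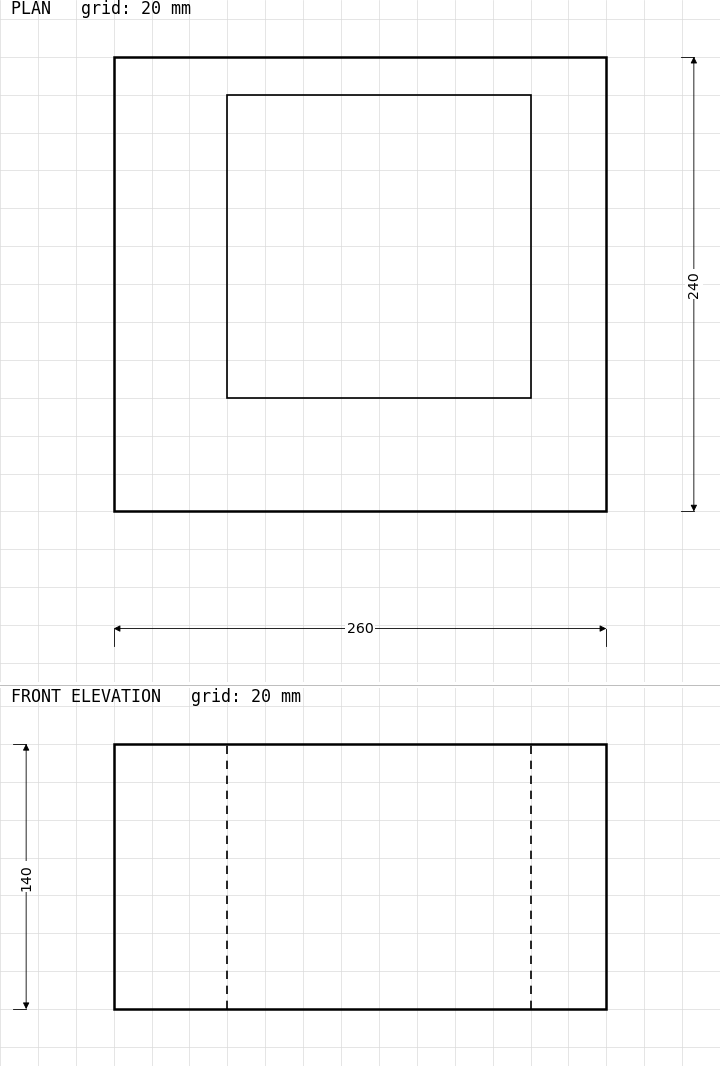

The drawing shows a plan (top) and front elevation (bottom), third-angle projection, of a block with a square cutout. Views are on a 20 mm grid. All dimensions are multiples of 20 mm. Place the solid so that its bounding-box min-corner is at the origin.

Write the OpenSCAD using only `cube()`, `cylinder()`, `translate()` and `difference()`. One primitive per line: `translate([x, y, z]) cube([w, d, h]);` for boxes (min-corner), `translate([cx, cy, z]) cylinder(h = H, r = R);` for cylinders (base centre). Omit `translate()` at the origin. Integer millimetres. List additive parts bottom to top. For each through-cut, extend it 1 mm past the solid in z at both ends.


difference() {
  cube([260, 240, 140]);
  translate([60, 60, -1]) cube([160, 160, 142]);
}


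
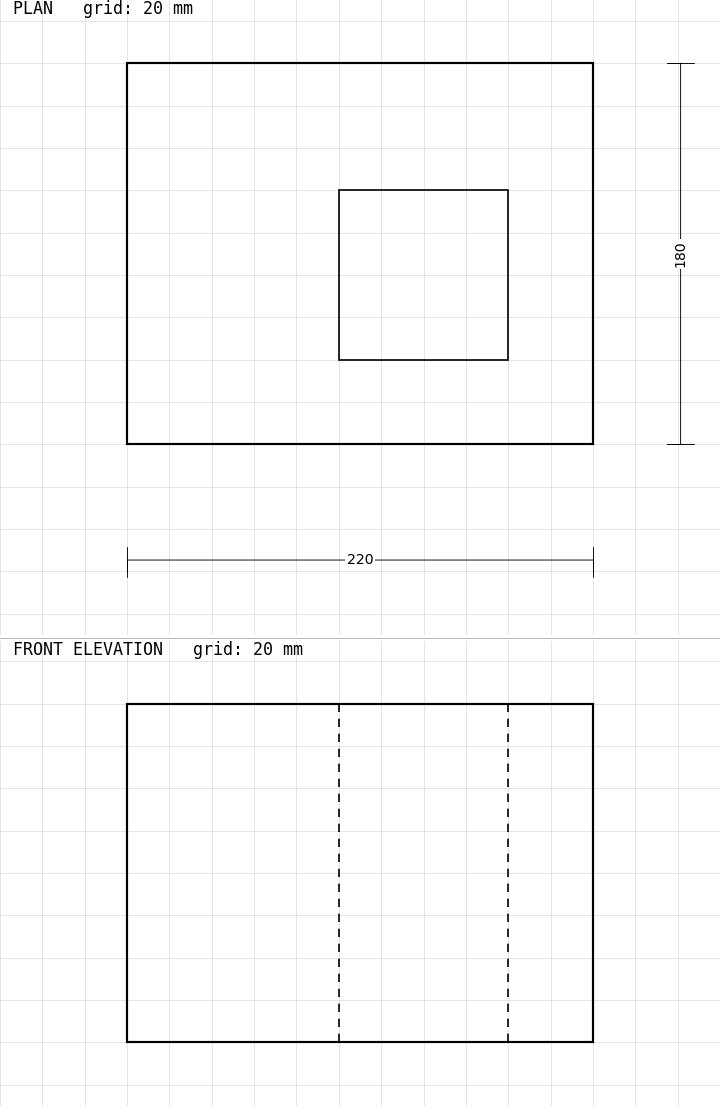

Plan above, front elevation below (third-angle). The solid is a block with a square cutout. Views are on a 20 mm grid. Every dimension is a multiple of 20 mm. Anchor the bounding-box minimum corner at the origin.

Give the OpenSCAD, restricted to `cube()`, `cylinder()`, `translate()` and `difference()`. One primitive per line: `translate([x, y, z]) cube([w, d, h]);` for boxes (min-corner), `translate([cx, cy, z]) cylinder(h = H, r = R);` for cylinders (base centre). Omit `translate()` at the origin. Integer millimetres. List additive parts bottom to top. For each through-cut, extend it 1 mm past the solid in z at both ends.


difference() {
  cube([220, 180, 160]);
  translate([100, 40, -1]) cube([80, 80, 162]);
}


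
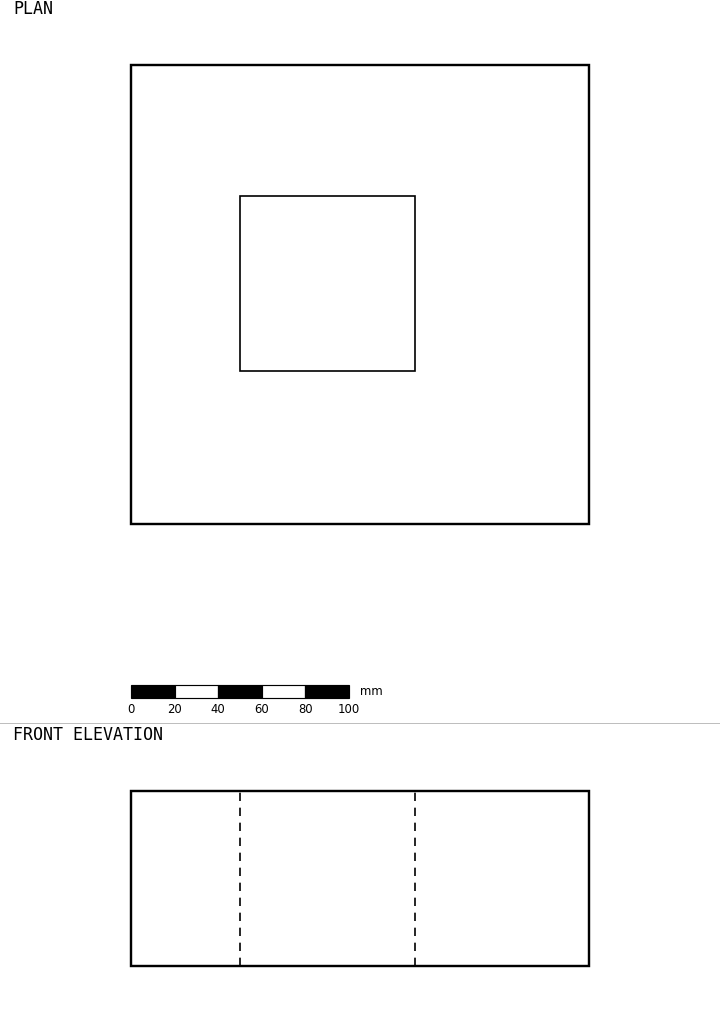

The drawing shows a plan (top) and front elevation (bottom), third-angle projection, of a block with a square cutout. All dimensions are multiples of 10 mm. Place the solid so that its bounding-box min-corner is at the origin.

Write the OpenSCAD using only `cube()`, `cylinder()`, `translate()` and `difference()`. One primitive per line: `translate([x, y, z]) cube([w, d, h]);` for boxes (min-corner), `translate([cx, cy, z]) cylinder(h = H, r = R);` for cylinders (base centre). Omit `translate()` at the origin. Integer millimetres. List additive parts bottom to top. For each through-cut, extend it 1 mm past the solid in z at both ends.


difference() {
  cube([210, 210, 80]);
  translate([50, 70, -1]) cube([80, 80, 82]);
}
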